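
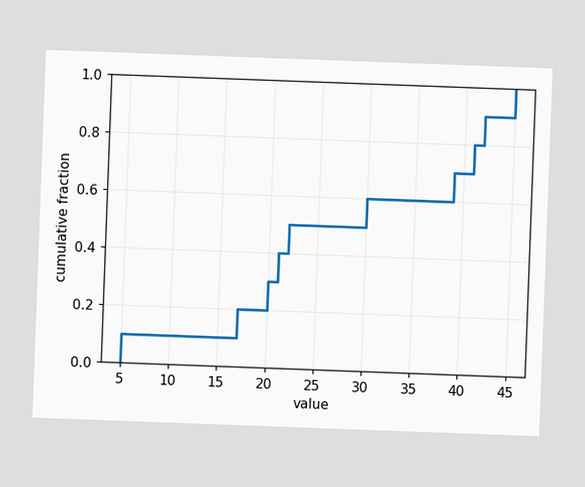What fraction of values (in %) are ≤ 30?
The chart is tilted about 2° clockwise. At x=30 the ECDF step is at 60%.

60%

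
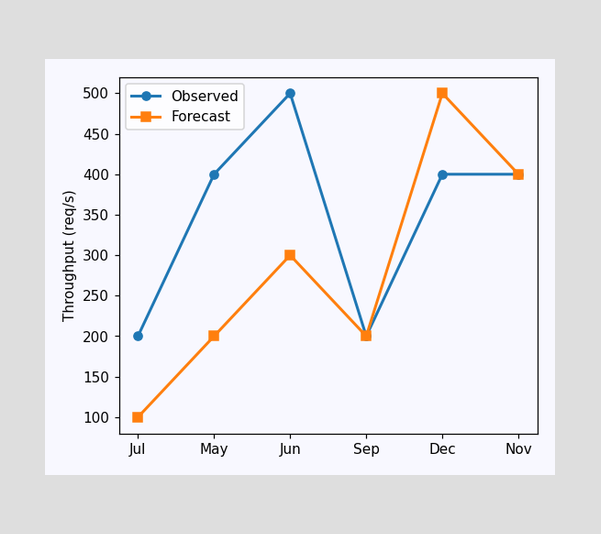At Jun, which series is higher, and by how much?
At Jun, Observed sits above the other line by 200req/s.

Observed, by 200req/s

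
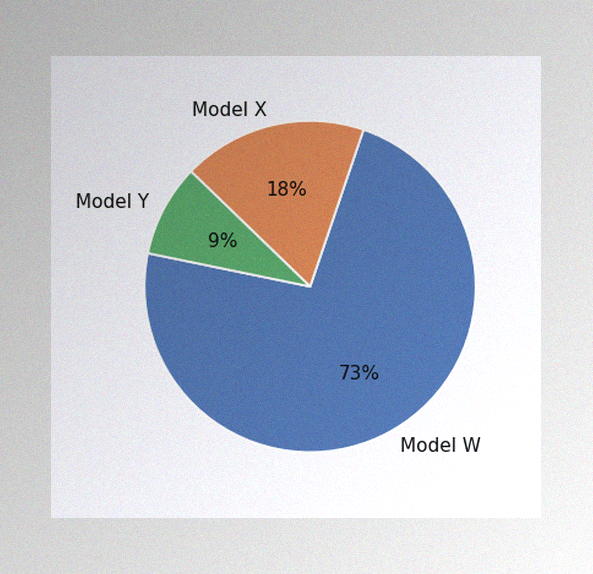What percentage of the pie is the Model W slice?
73%

The image has some photo noise and uneven lighting. The Model W slice takes up 73% of the pie.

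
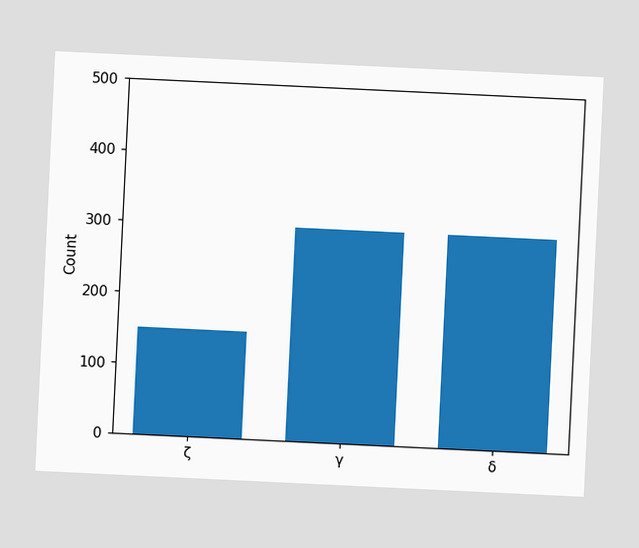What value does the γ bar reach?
300

The chart is tilted about 3° clockwise. Reading along the chart's y-axis, the γ bar reaches 300.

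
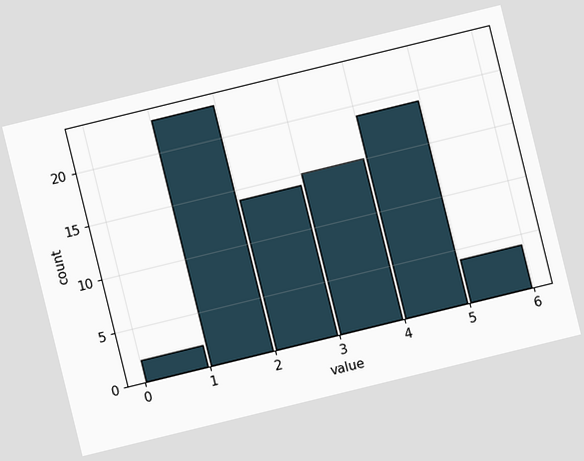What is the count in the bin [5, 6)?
The chart is tilted about 14° counter-clockwise. The [5, 6) bin has height 4.

4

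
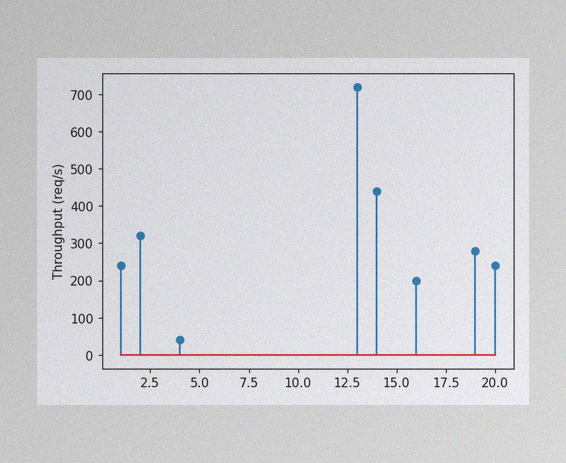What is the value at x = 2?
320req/s

The image has some photo noise and uneven lighting. The stem at x=2 reaches 320req/s.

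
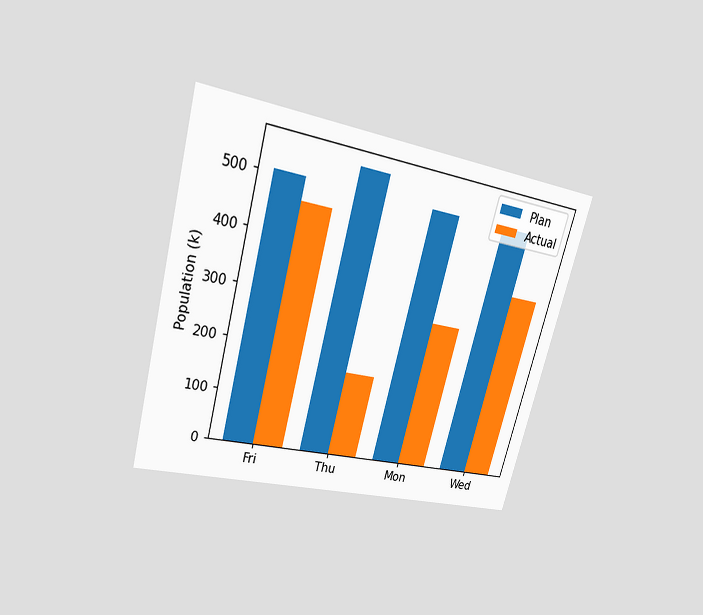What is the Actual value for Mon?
294k

The chart is tilted about 15° clockwise and viewed at a slight angle. The Actual bar at Mon reaches 294k on the y-axis.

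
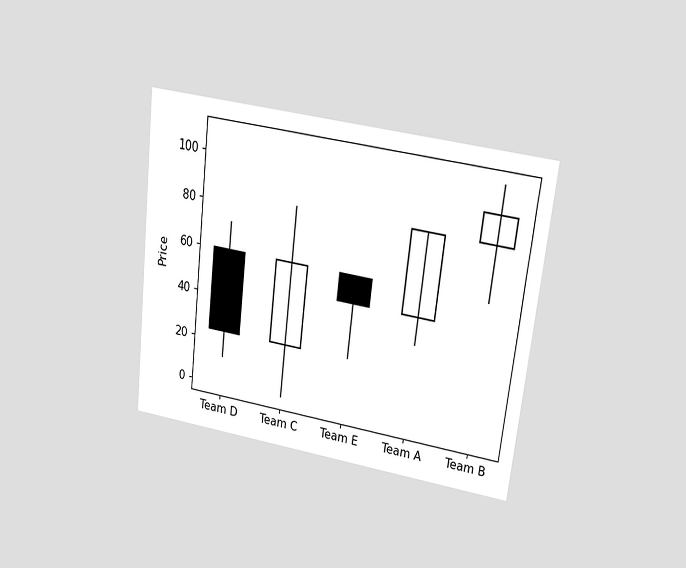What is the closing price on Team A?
84

The chart is tilted about 7° clockwise and viewed at a slight angle. The Team A candle closes at 84.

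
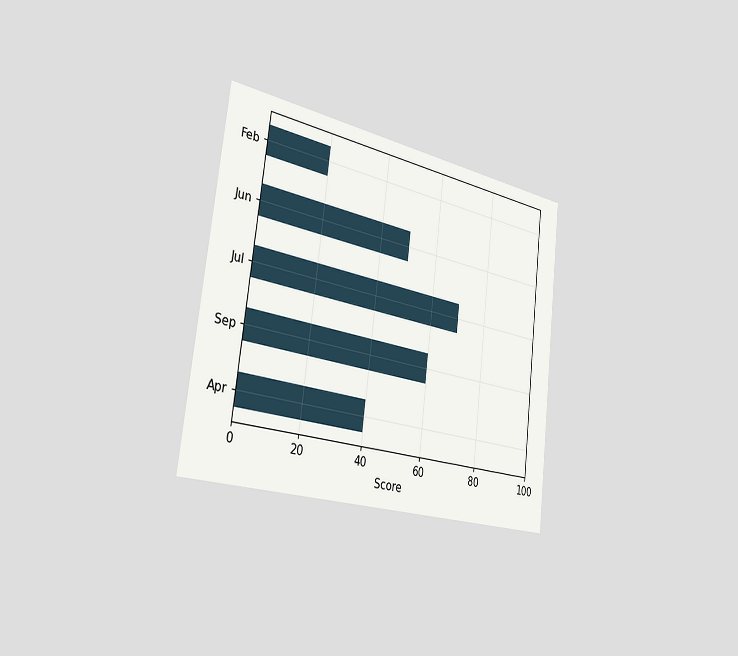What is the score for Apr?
40

The chart is tilted about 7° clockwise and viewed slightly from the left. Reading along the chart's x-axis, the Apr bar reaches 40.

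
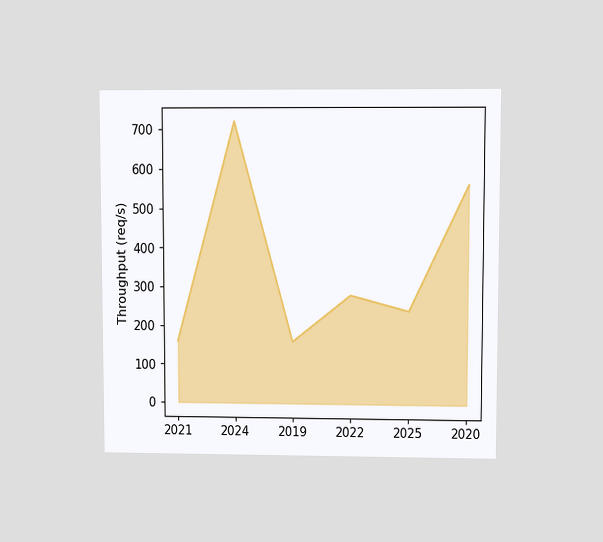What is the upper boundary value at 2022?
280req/s

The chart is viewed at a slight angle. At 2022 the upper boundary is at 280req/s.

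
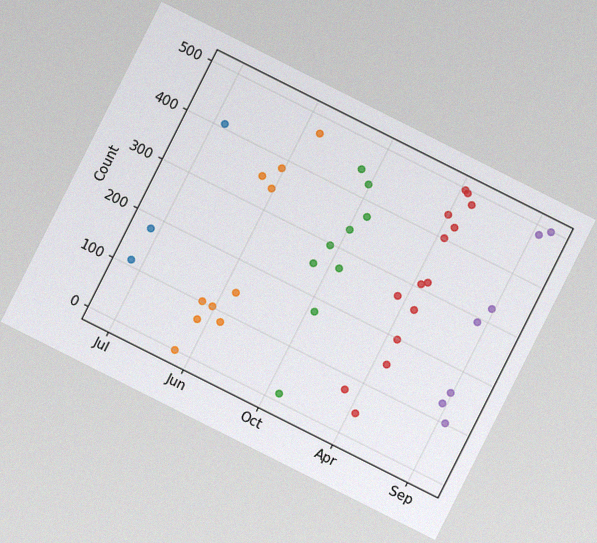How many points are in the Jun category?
The chart is tilted about 27° clockwise, with some photo noise. Counting the markers in the Jun column gives 10.

10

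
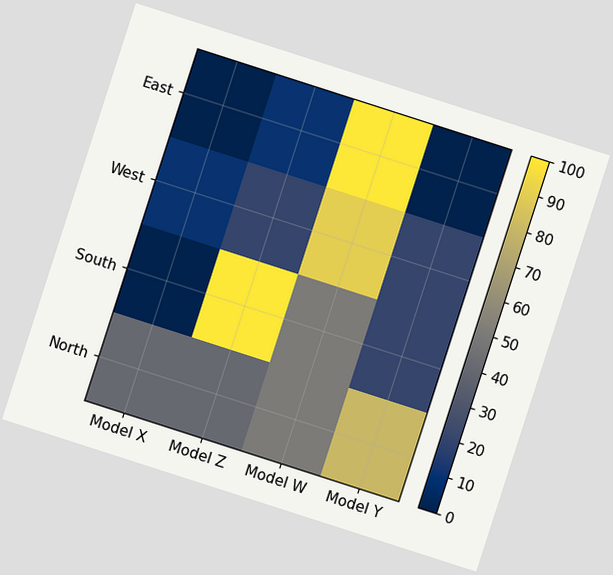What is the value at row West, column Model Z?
The chart is tilted about 18° clockwise. Matching cell (West, Model Z) against the colorbar gives 20.

20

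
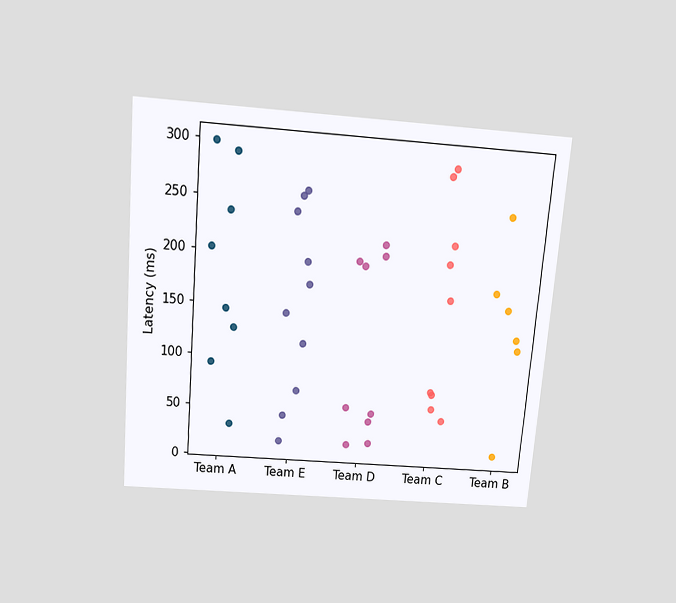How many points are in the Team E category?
The chart is tilted about 5° clockwise and viewed slightly from above. Counting the markers in the Team E column gives 10.

10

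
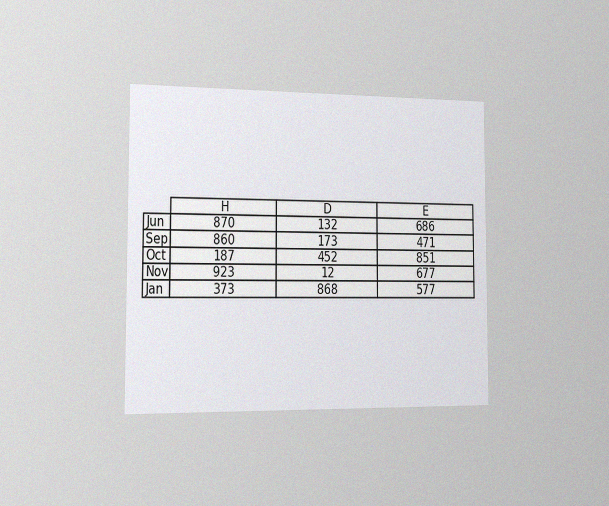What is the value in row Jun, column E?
686

The chart is viewed slightly from the left, with some photo noise. The (Jun, E) cell reads 686.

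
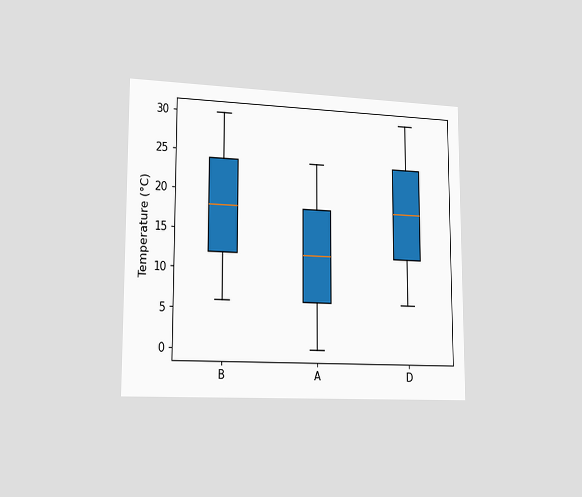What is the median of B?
18°C

The chart is viewed slightly from the left. The median line in the B box sits at 18°C.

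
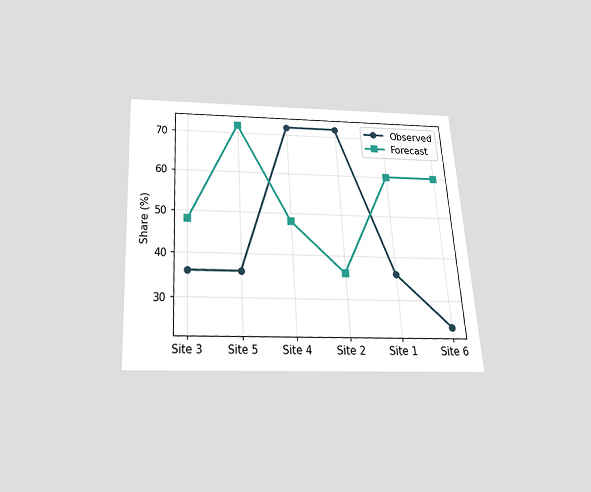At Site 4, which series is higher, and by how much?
The chart is tilted about 3° counter-clockwise and viewed slightly from below. At Site 4, Observed sits above the other line by 24%.

Observed, by 24%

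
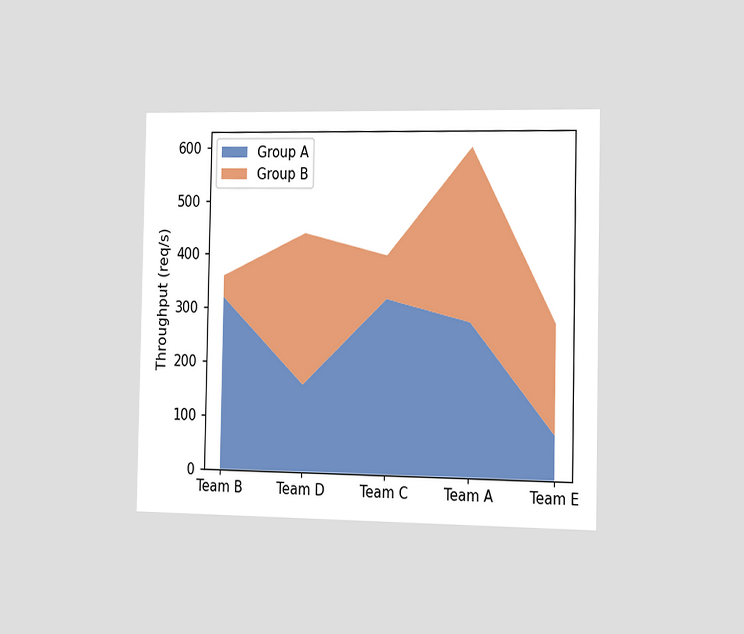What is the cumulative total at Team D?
440req/s

The chart is viewed slightly from the right. The stacked total at Team D reaches 440req/s.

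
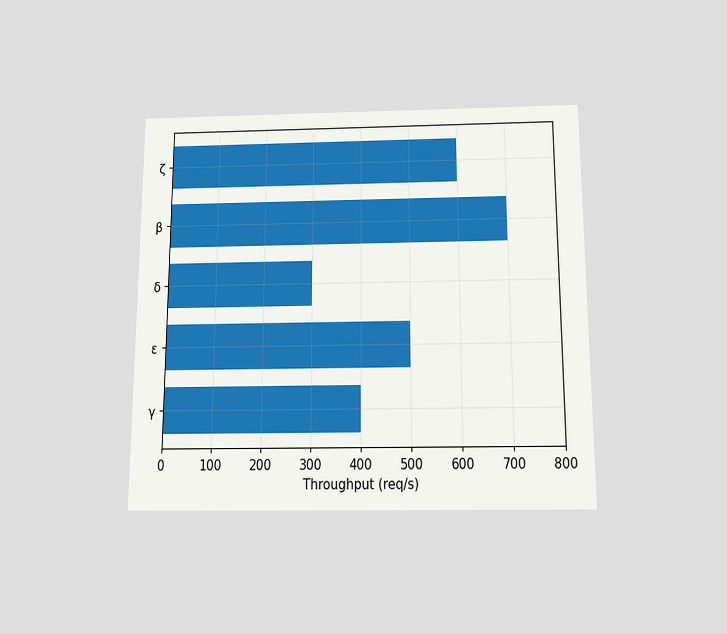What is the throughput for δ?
The chart is viewed slightly from below. Reading along the chart's x-axis, the δ bar reaches 300req/s.

300req/s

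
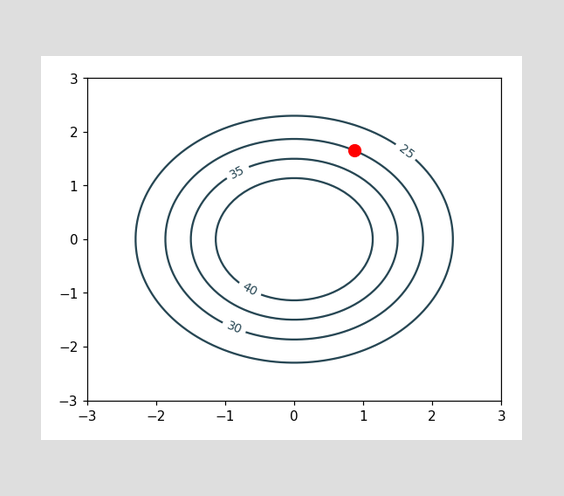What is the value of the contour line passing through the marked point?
The marked point sits on the contour labelled 30.

30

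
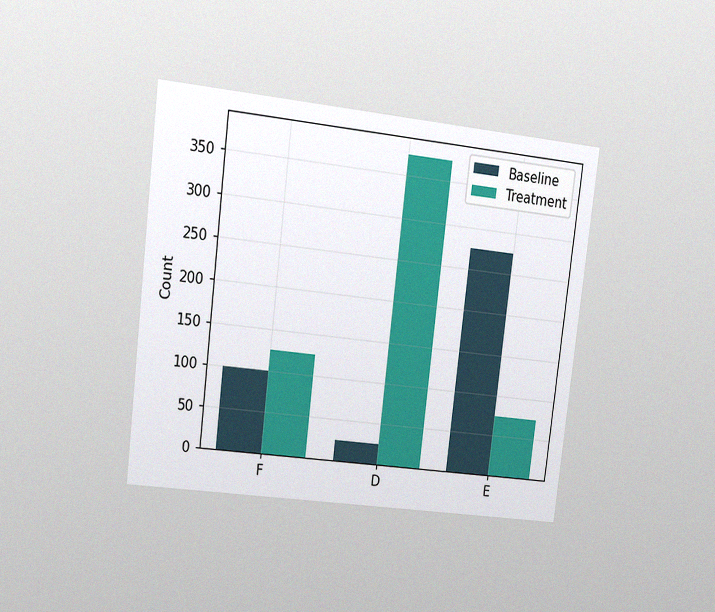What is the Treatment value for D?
375

The chart is tilted about 7° clockwise and viewed at a slight angle, with some photo noise. The Treatment bar at D reaches 375 on the y-axis.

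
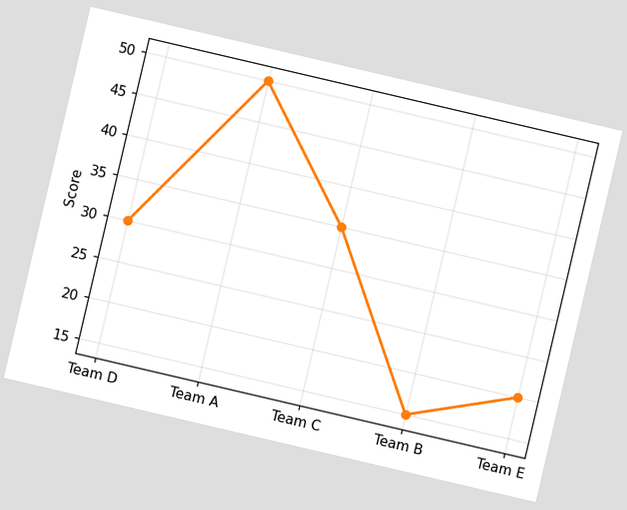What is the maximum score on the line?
The chart is tilted about 13° clockwise. The highest point is at Team A, and reading across to the y-axis gives 50.

50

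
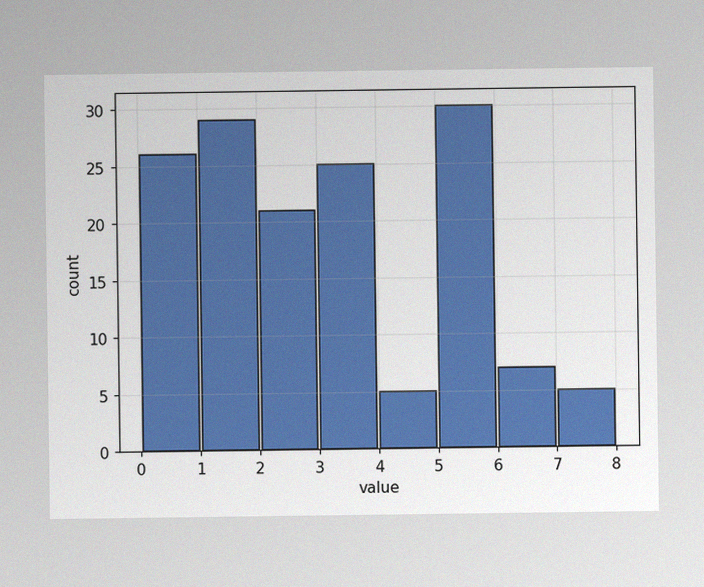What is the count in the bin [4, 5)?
The image has some photo noise and uneven lighting. The [4, 5) bin has height 5.

5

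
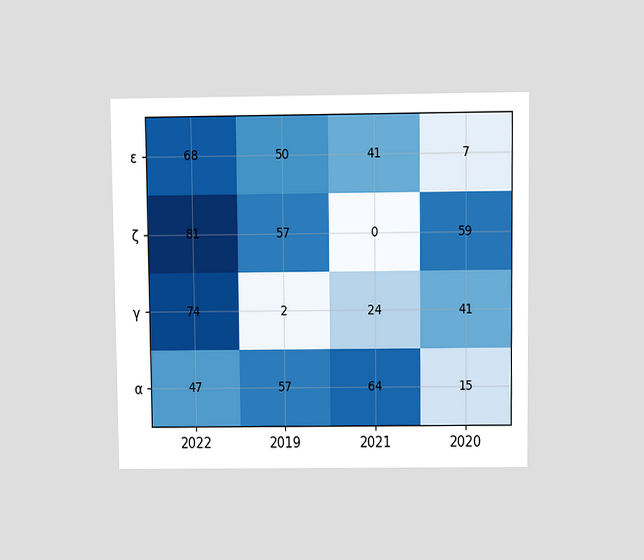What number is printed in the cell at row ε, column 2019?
50

The chart is viewed at a slight angle. The (ε, 2019) cell reads 50.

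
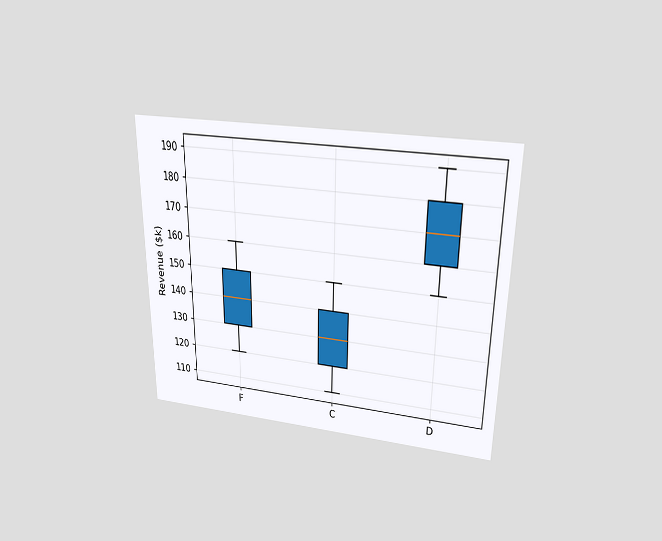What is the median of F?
$140k

The chart is viewed slightly from above. The median line in the F box sits at $140k.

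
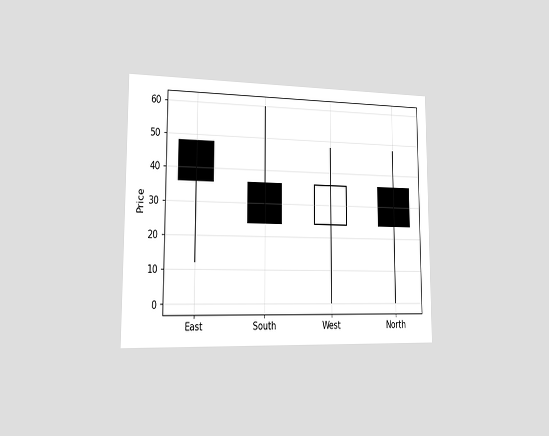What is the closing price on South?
24

The chart is viewed slightly from the left. The South candle closes at 24.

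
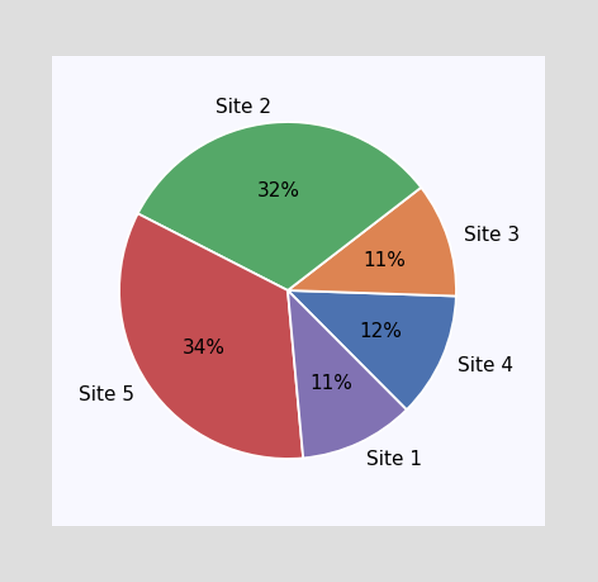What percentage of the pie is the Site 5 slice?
34%

The Site 5 slice takes up 34% of the pie.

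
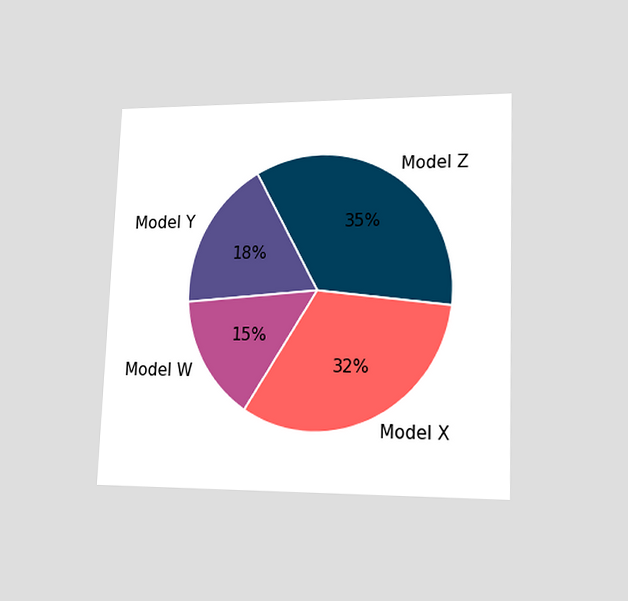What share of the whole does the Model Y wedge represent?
18%

The chart is tilted about 2° clockwise and viewed at a slight angle. The Model Y slice takes up 18% of the pie.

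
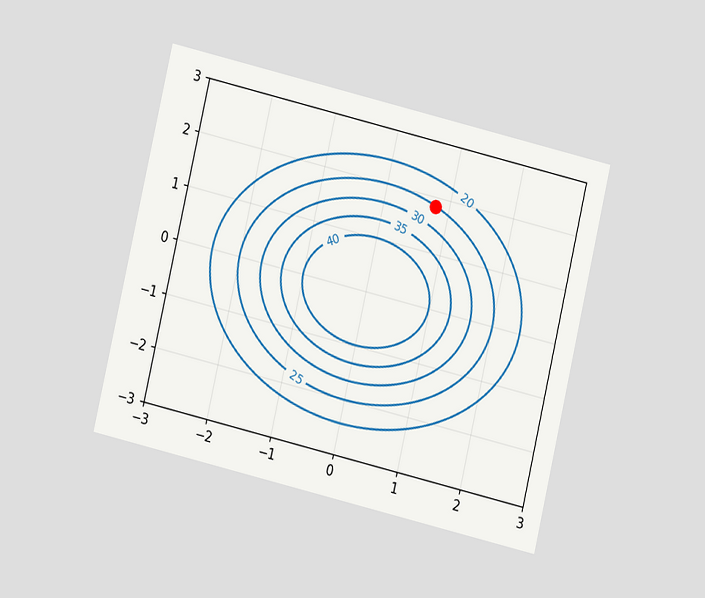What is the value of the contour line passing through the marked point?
The chart is tilted about 13° clockwise and viewed at a slight angle. The marked point sits on the contour labelled 25.

25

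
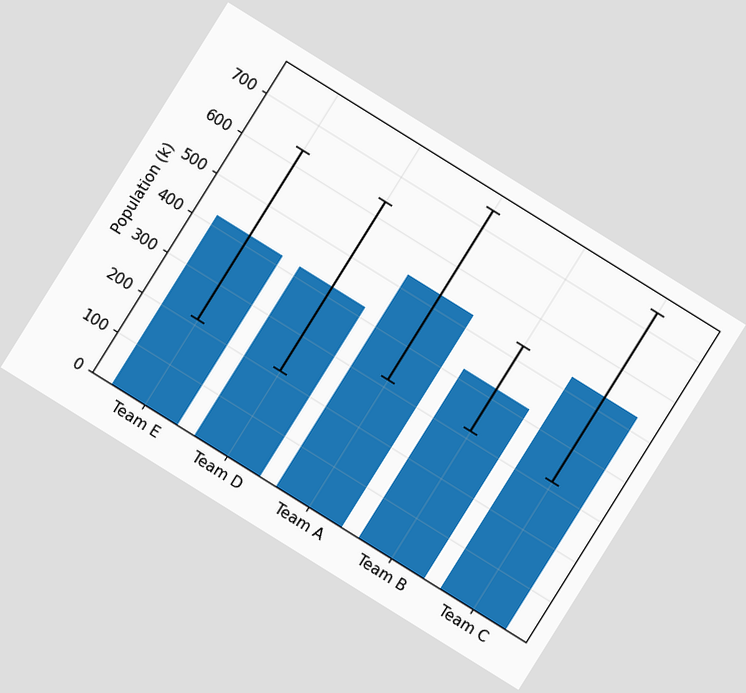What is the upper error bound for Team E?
636k

The chart is tilted about 32° clockwise. The Team E bar's upper whisker reaches 636k.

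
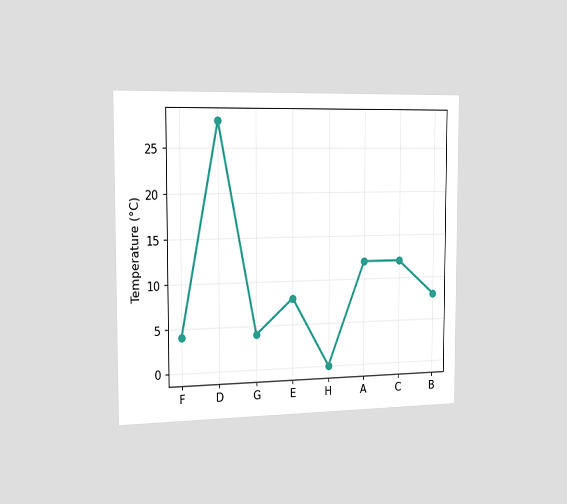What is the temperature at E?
The chart is viewed slightly from the left. At E, the line is at 8°C.

8°C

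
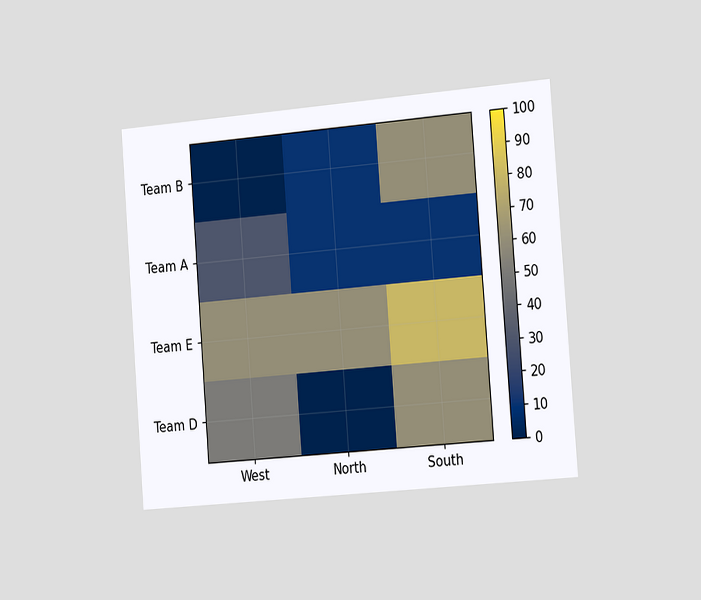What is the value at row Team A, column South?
10

The chart is tilted about 4° counter-clockwise and viewed slightly from the right. Matching cell (Team A, South) against the colorbar gives 10.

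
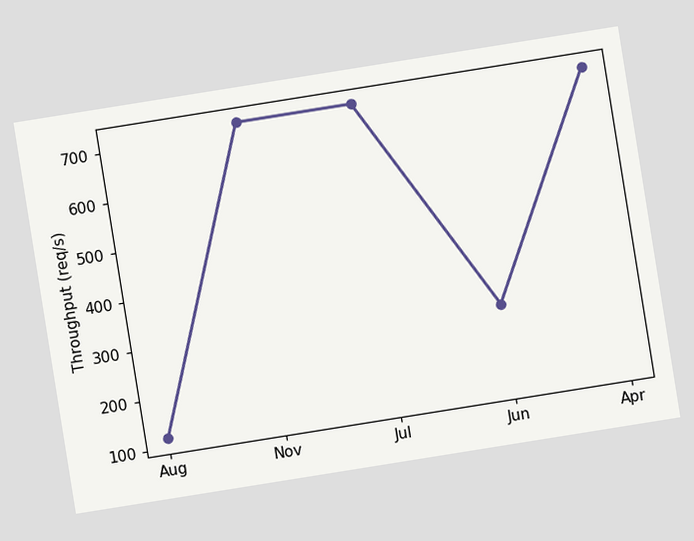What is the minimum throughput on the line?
120req/s

The chart is tilted about 9° counter-clockwise. The lowest point is at Aug, and reading across to the y-axis gives 120req/s.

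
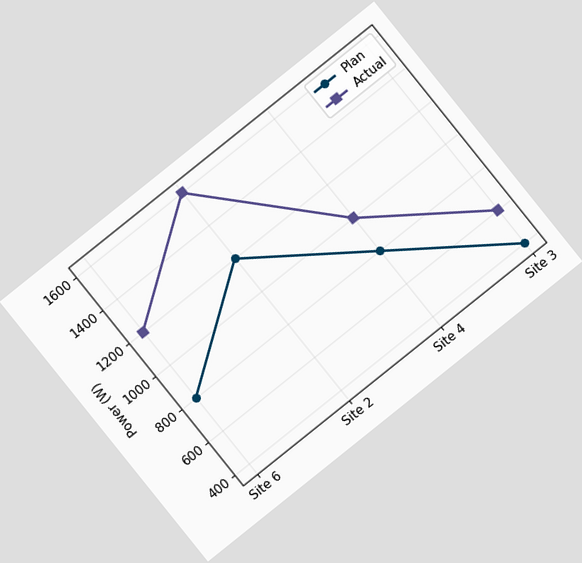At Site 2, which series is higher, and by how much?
The chart is tilted about 39° counter-clockwise. At Site 2, Actual sits above the other line by 400W.

Actual, by 400W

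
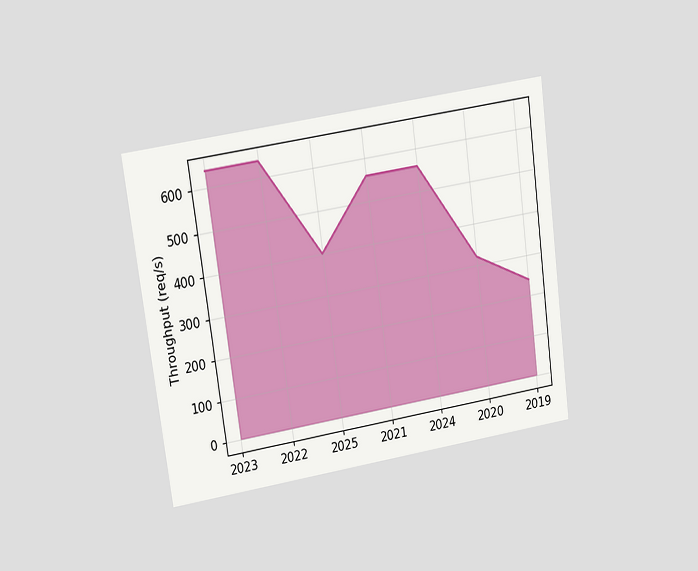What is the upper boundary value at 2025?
The chart is tilted about 8° counter-clockwise and viewed at a slight angle. At 2025 the upper boundary is at 400req/s.

400req/s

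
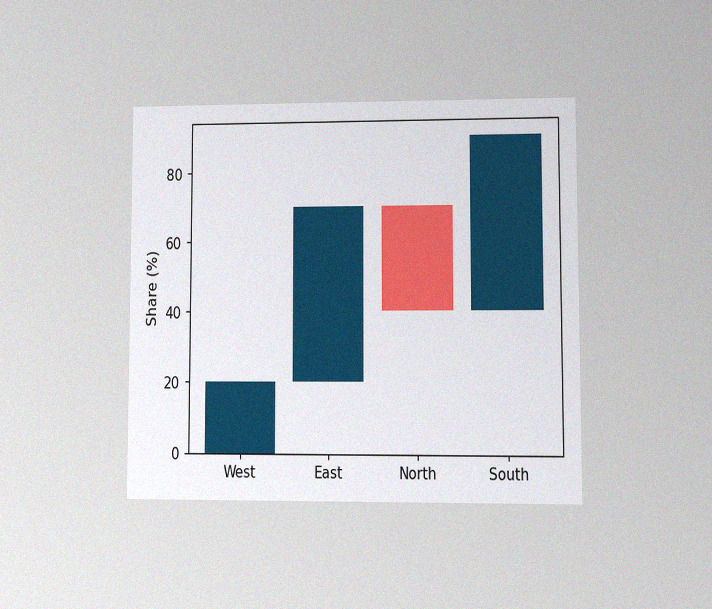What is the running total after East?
70%

The chart is viewed at a slight angle, with some photo noise. After East the running total reaches 70%.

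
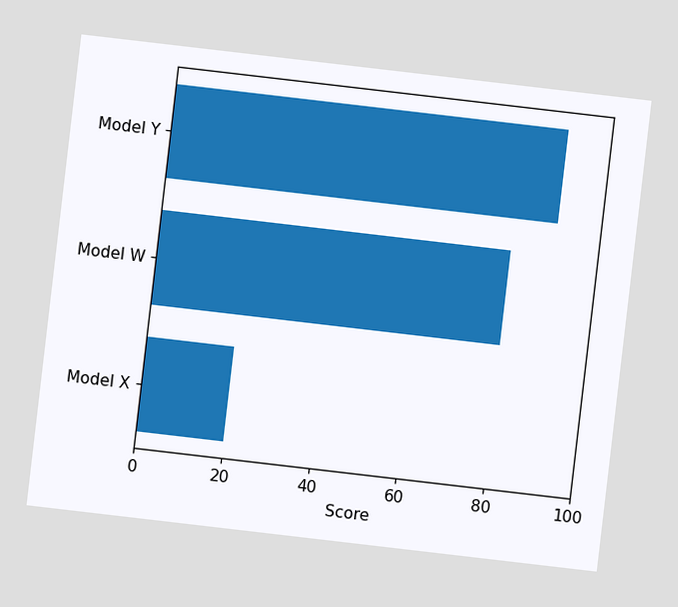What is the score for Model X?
The chart is tilted about 7° clockwise. Reading along the chart's x-axis, the Model X bar reaches 20.

20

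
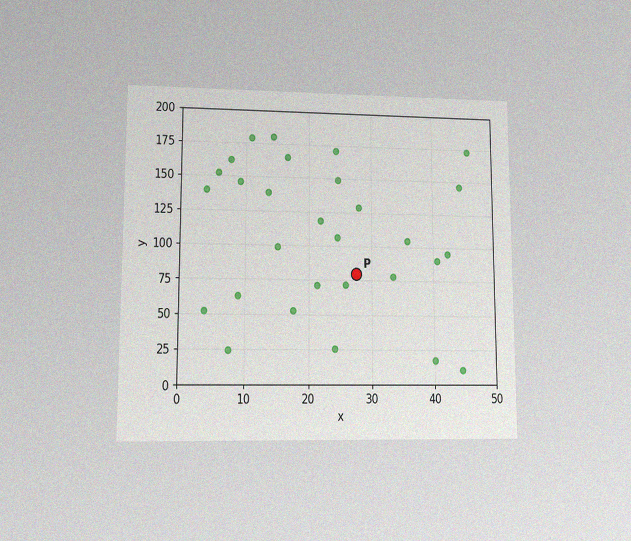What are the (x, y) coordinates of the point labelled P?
The chart is viewed at a slight angle, with some photo noise. Following the gridlines from P to each axis, P sits at (27.5, 80).

(27.5, 80)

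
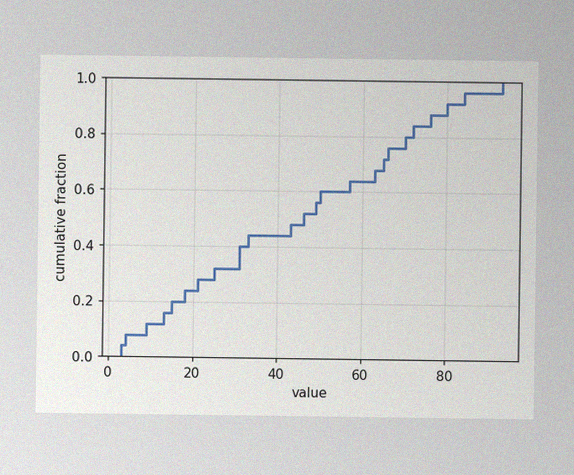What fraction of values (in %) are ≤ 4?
The image has some photo noise and uneven lighting. At x=4 the ECDF step is at 8%.

8%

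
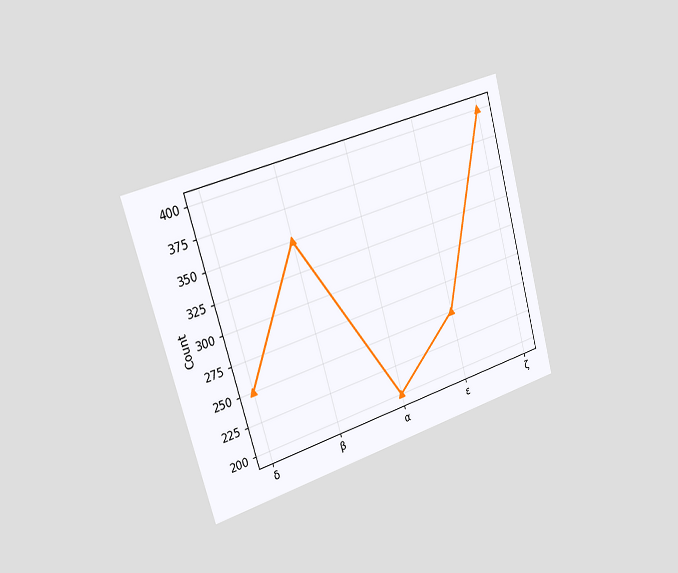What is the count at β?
350

The chart is tilted about 16° counter-clockwise and viewed slightly from the left. At β, the line is at 350.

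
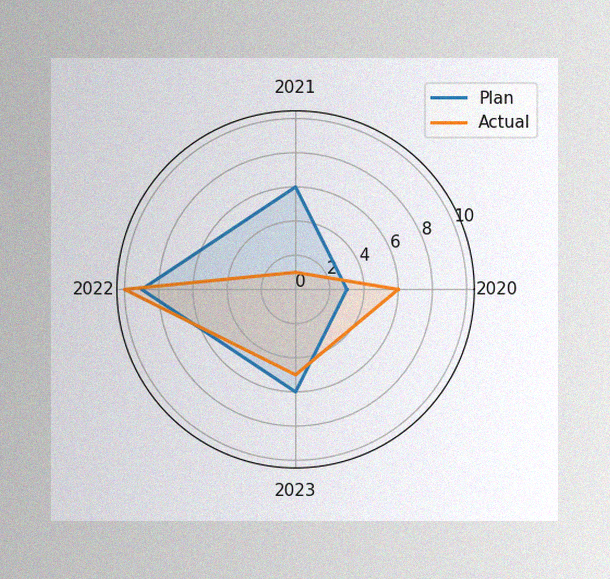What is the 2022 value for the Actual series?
The image has some photo noise and uneven lighting. On the 2022 axis, Actual reaches 10.

10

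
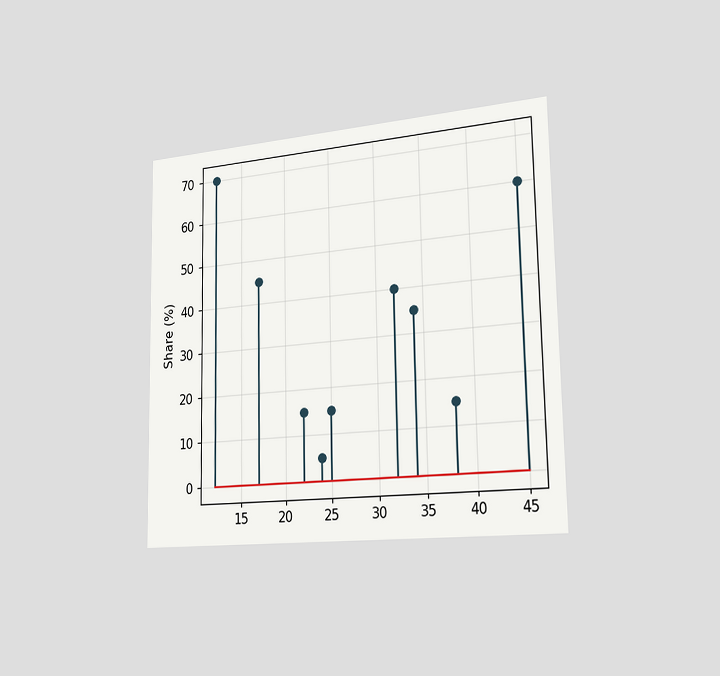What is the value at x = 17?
The chart is viewed slightly from the right. The stem at x=17 reaches 45%.

45%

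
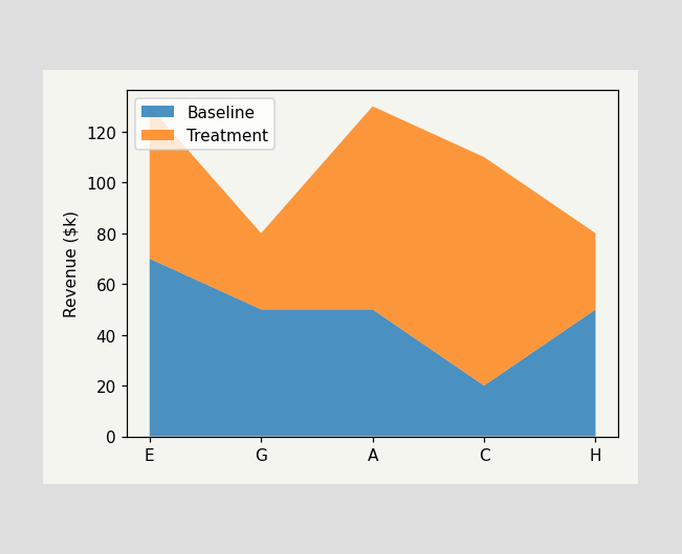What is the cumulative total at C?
$110k

The stacked total at C reaches $110k.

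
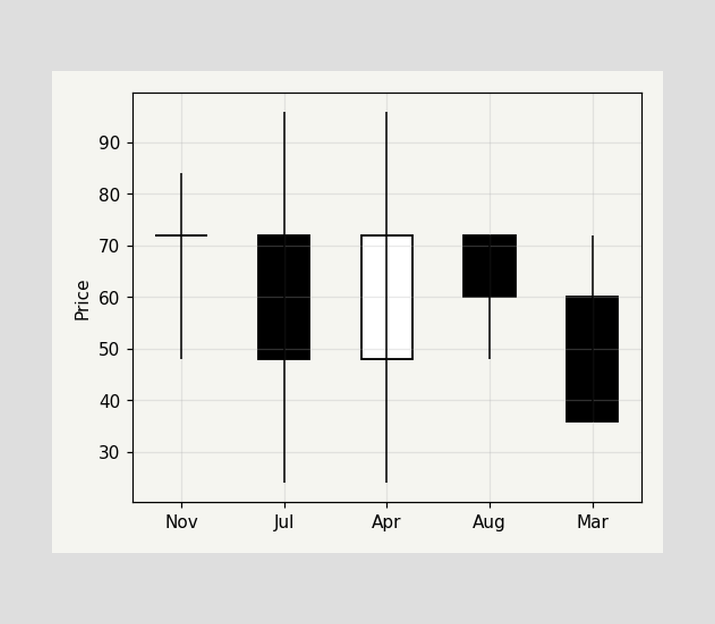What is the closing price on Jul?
48

The Jul candle closes at 48.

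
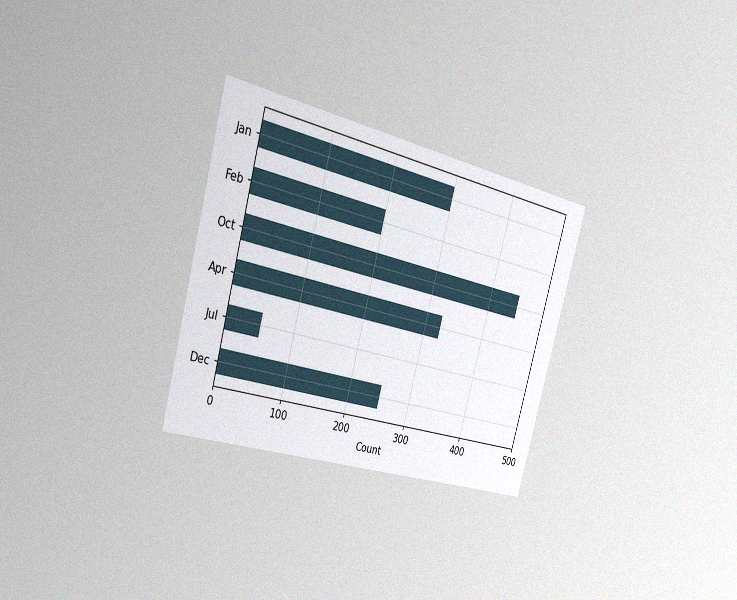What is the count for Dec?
250

The chart is tilted about 15° clockwise and viewed slightly from the left, with some photo noise. Reading along the chart's x-axis, the Dec bar reaches 250.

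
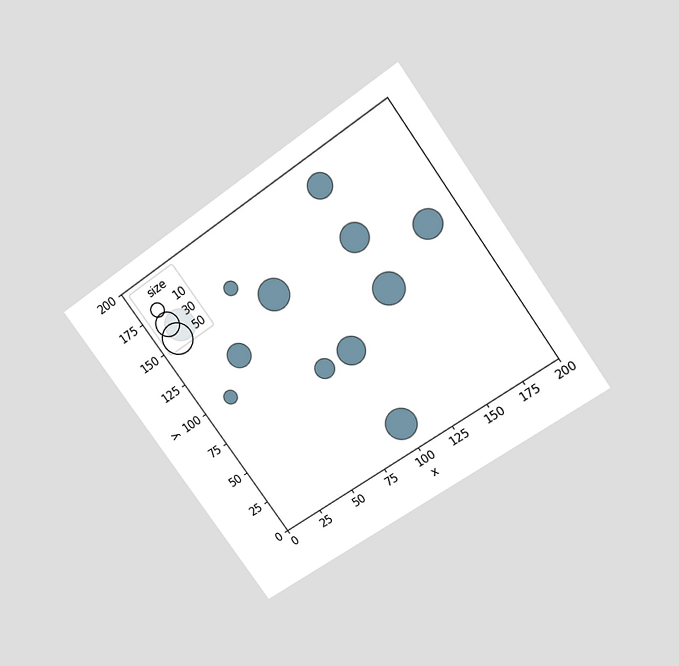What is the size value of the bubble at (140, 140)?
40

The chart is tilted about 35° counter-clockwise and viewed slightly from above. Matching the bubble at (140, 140) against the size legend gives 40.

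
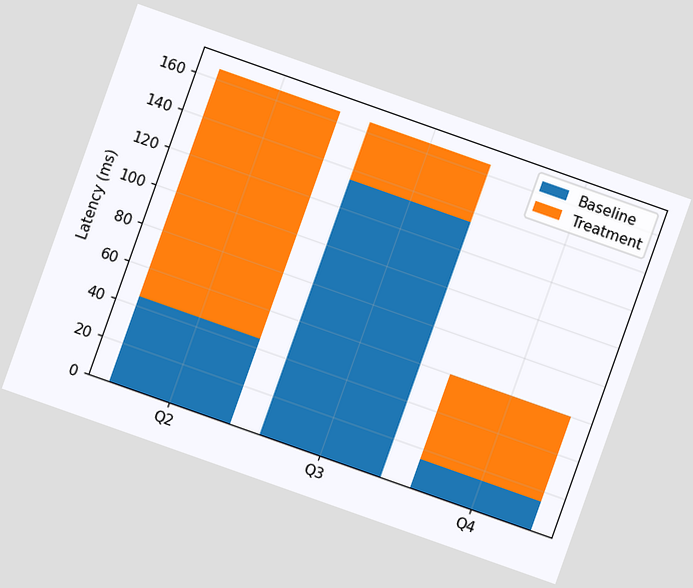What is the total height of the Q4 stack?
The chart is tilted about 19° clockwise. The Q4 stack's top reaches 60ms on the y-axis.

60ms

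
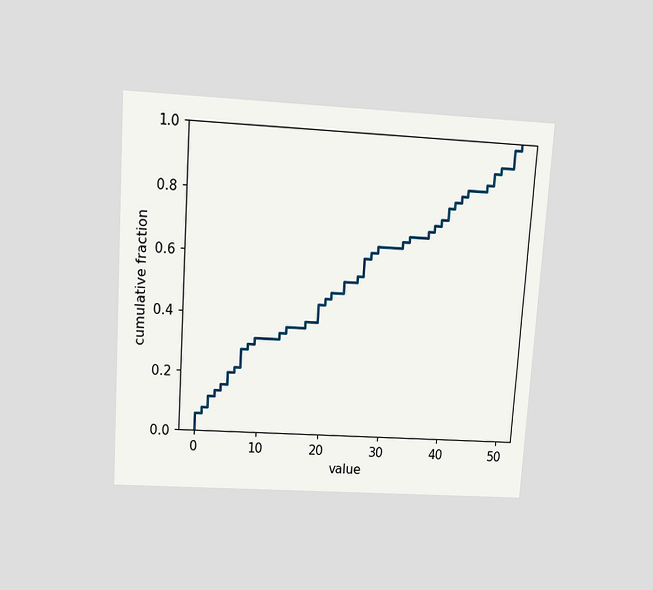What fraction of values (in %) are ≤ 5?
The chart is tilted about 4° clockwise and viewed slightly from above. At x=5 the ECDF step is at 20%.

20%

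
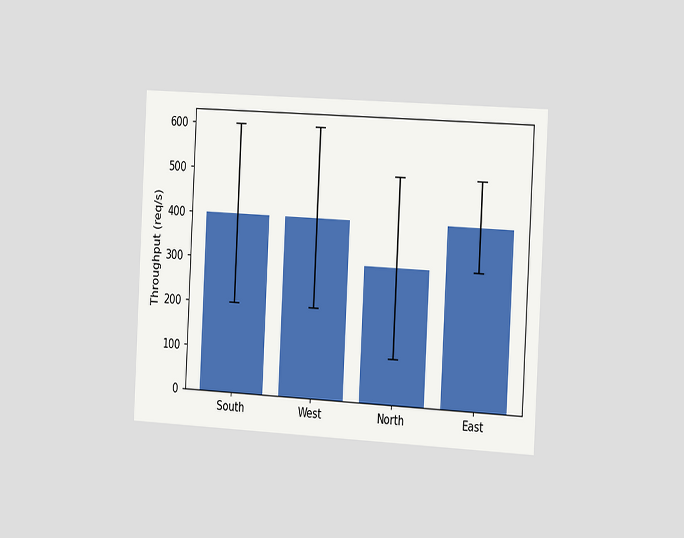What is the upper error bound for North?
The chart is tilted about 3° clockwise and viewed slightly from the right. The North bar's upper whisker reaches 500req/s.

500req/s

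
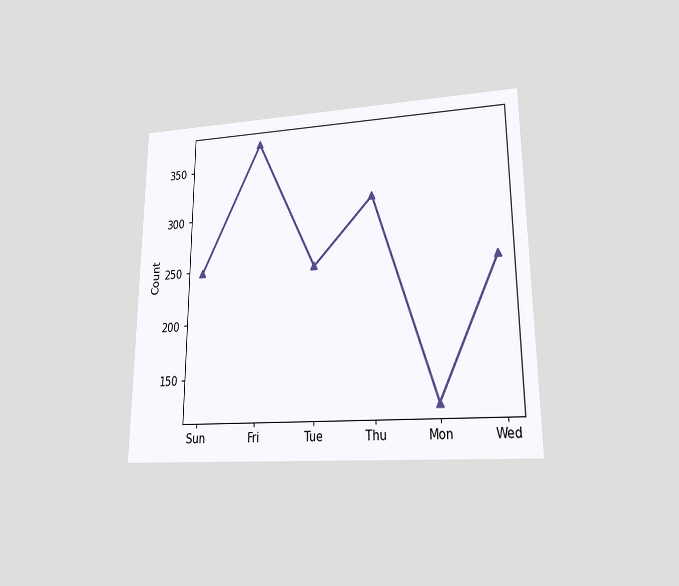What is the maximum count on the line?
372

The chart is viewed at a slight angle. The highest point is at Fri, and reading across to the y-axis gives 372.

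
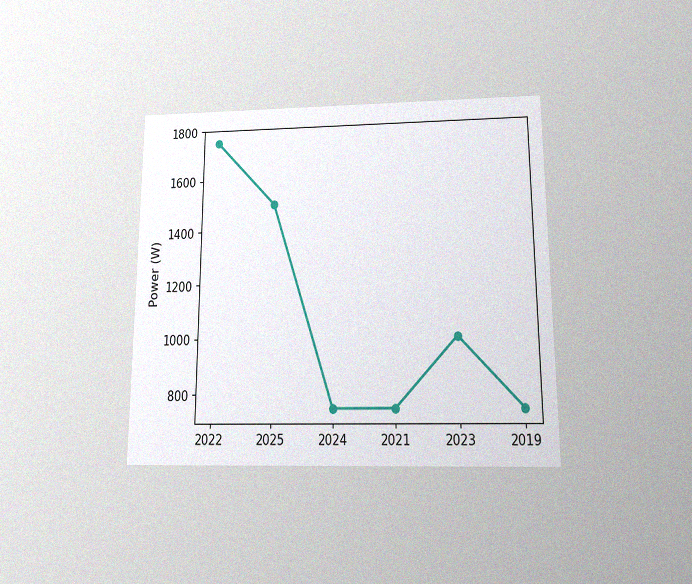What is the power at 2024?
750W

The chart is viewed slightly from below, with some photo noise. At 2024, the line is at 750W.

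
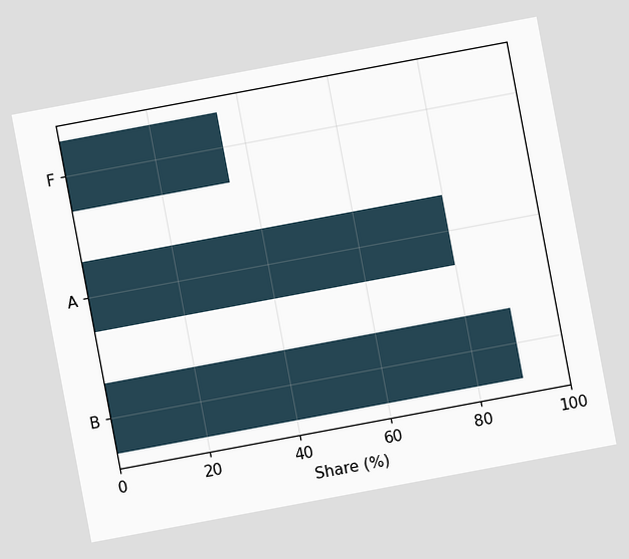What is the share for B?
90%

The chart is tilted about 11° counter-clockwise. Reading along the chart's x-axis, the B bar reaches 90%.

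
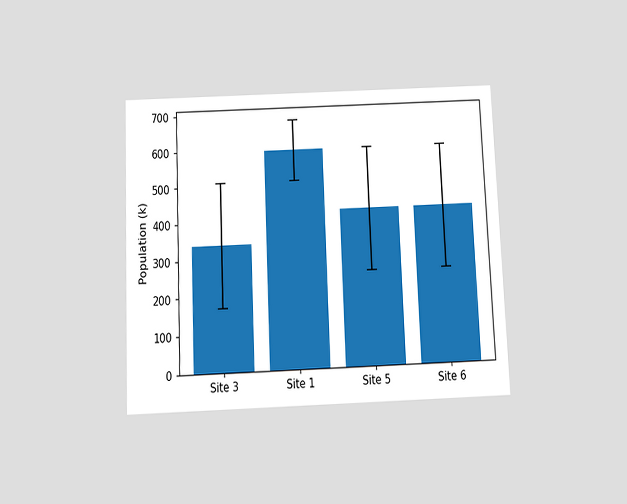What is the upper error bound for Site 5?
595k

The chart is tilted about 2° counter-clockwise and viewed slightly from below. The Site 5 bar's upper whisker reaches 595k.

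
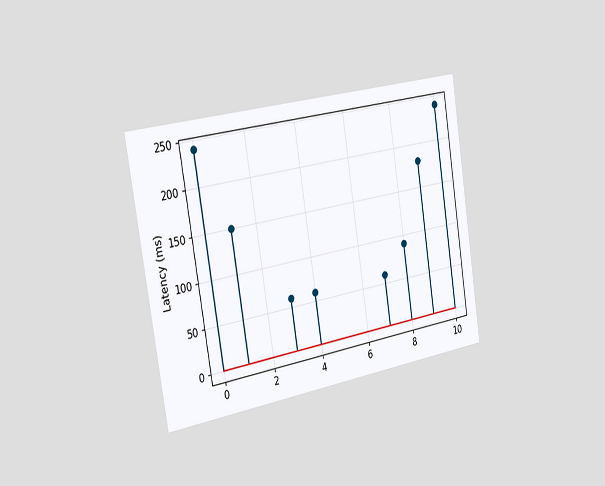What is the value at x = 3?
The chart is tilted about 9° counter-clockwise and viewed slightly from the left. The stem at x=3 reaches 60ms.

60ms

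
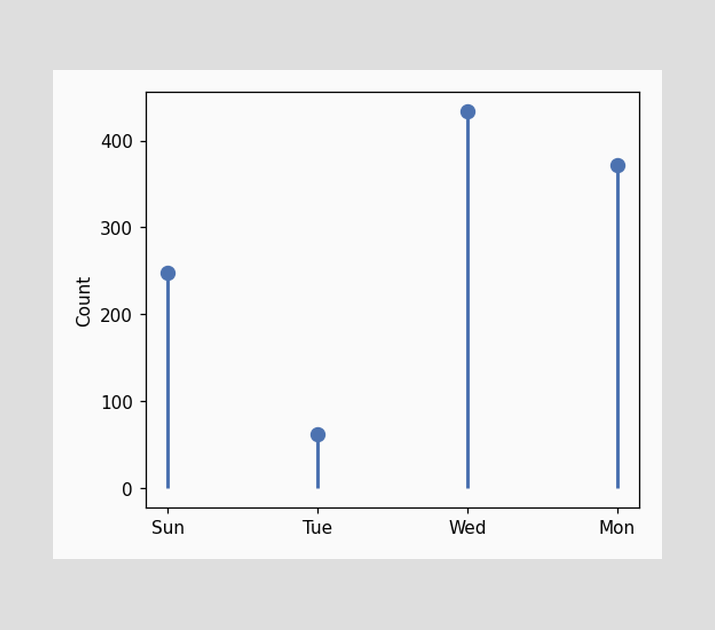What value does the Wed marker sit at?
The Wed marker sits at 434.

434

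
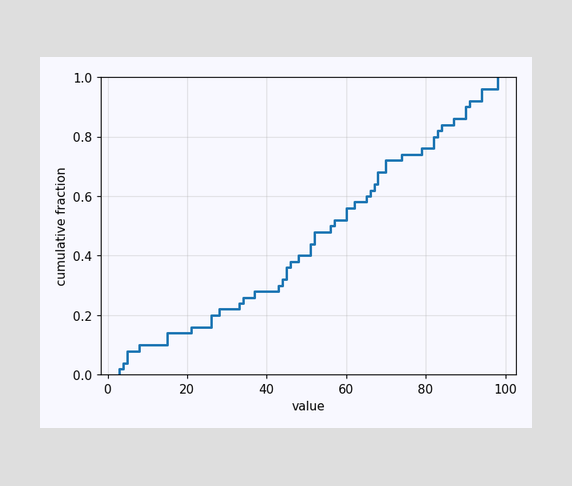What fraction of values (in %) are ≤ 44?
At x=44 the ECDF step is at 32%.

32%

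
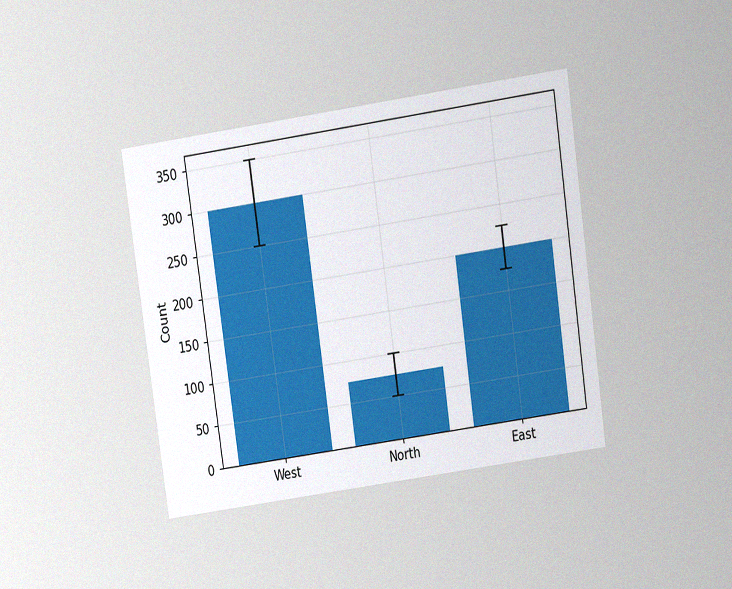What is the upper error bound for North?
100

The chart is tilted about 8° counter-clockwise and viewed slightly from above, with some photo noise. The North bar's upper whisker reaches 100.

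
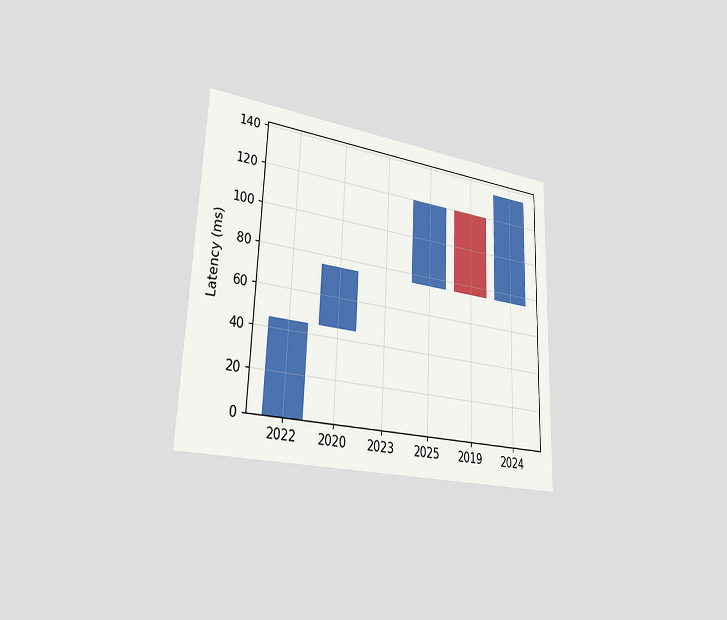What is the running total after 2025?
The chart is tilted about 2° clockwise and viewed slightly from the left. After 2025 the running total reaches 120ms.

120ms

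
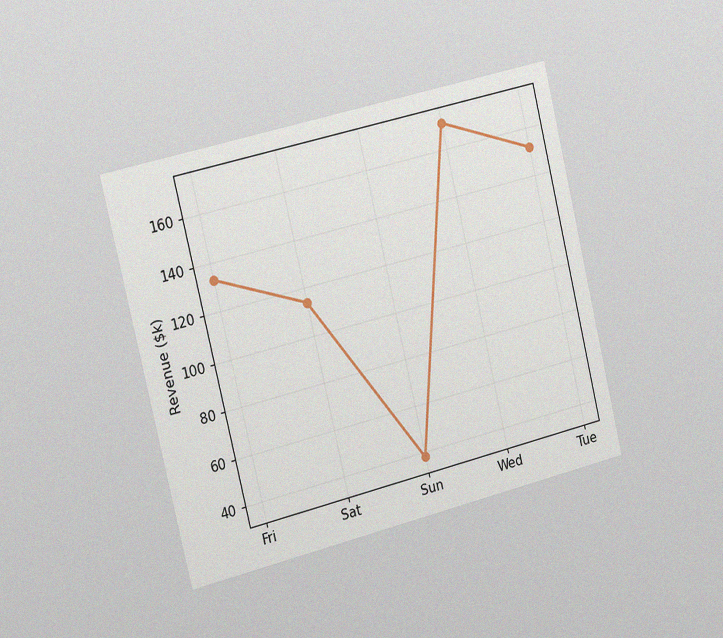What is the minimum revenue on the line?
$38k

The chart is tilted about 14° counter-clockwise and viewed slightly from the left, with some photo noise. The lowest point is at Sun, and reading across to the y-axis gives $38k.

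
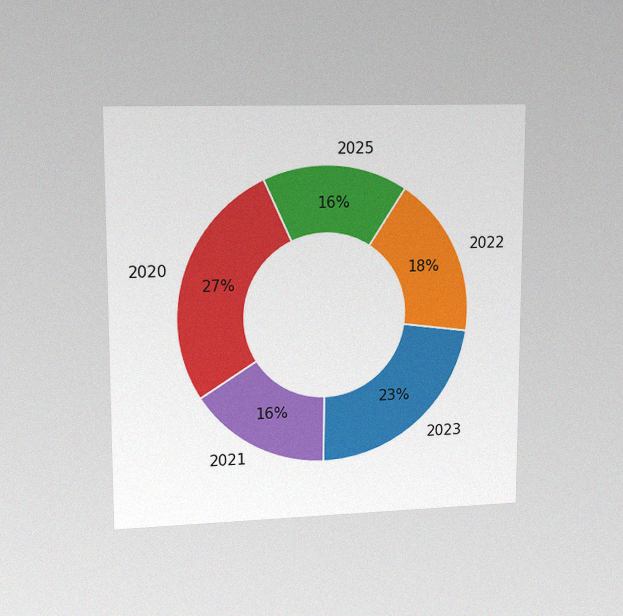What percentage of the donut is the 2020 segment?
The chart is viewed at a slight angle, with some photo noise. The 2020 segment takes up 27% of the ring.

27%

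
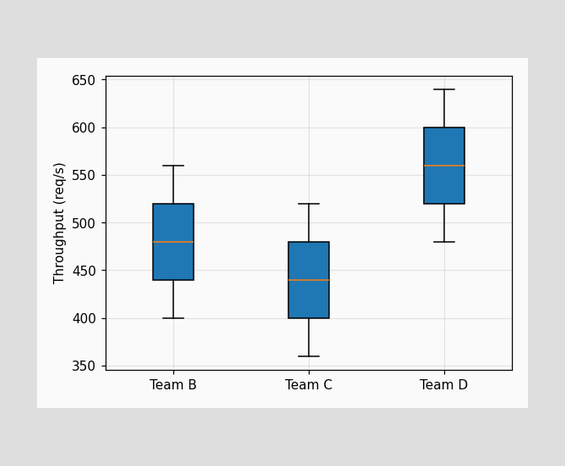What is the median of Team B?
480req/s

The median line in the Team B box sits at 480req/s.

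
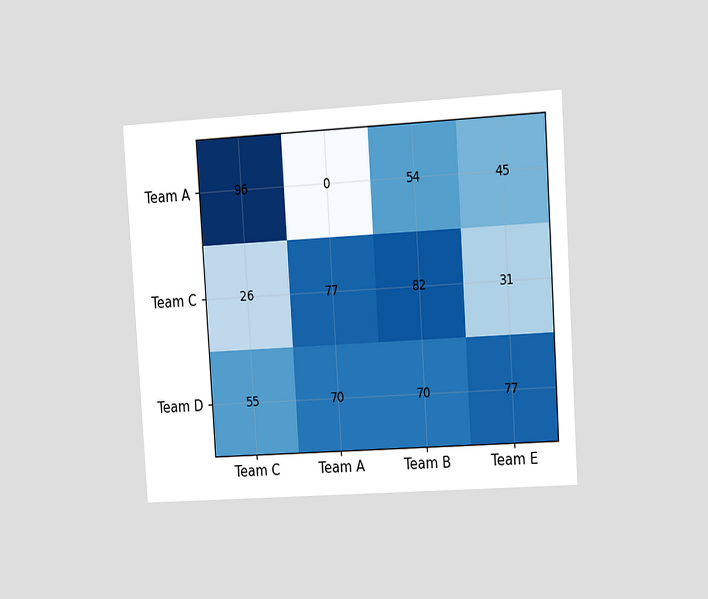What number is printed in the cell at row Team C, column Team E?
31

The chart is tilted about 4° counter-clockwise and viewed slightly from the right. The (Team C, Team E) cell reads 31.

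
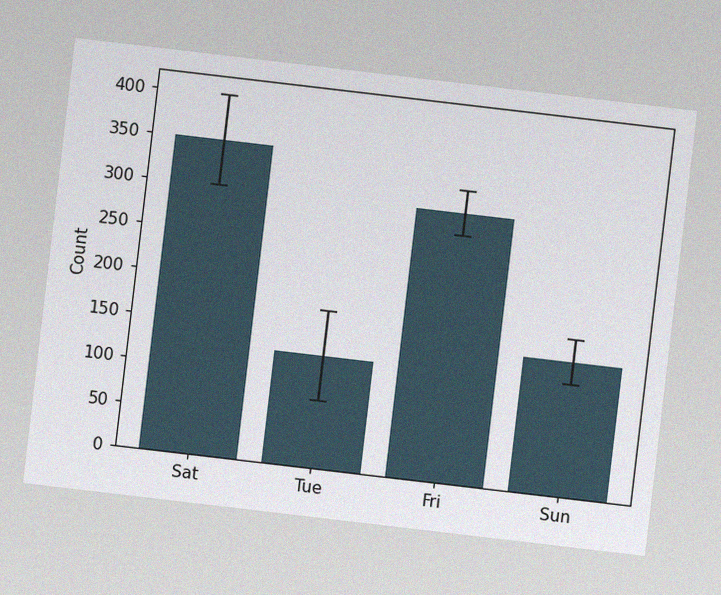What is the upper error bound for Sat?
The chart is tilted about 7° clockwise, with some photo noise. The Sat bar's upper whisker reaches 400.

400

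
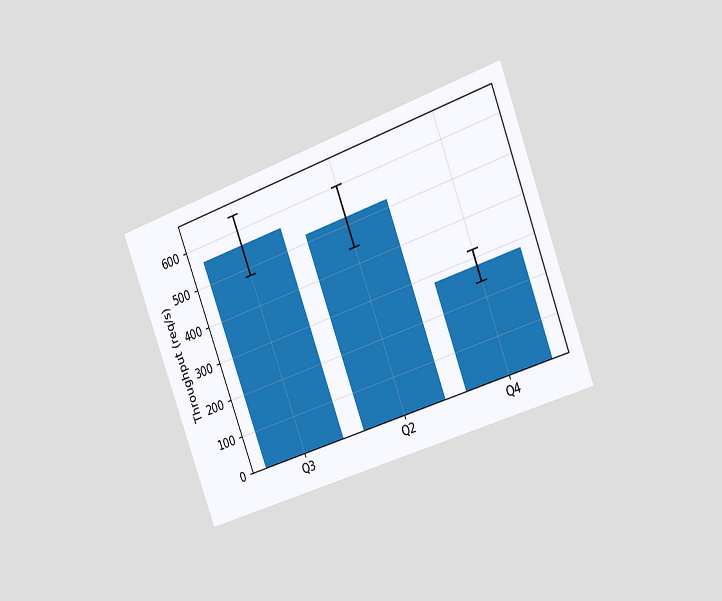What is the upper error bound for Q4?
The chart is tilted about 20° counter-clockwise and viewed slightly from the right. The Q4 bar's upper whisker reaches 320req/s.

320req/s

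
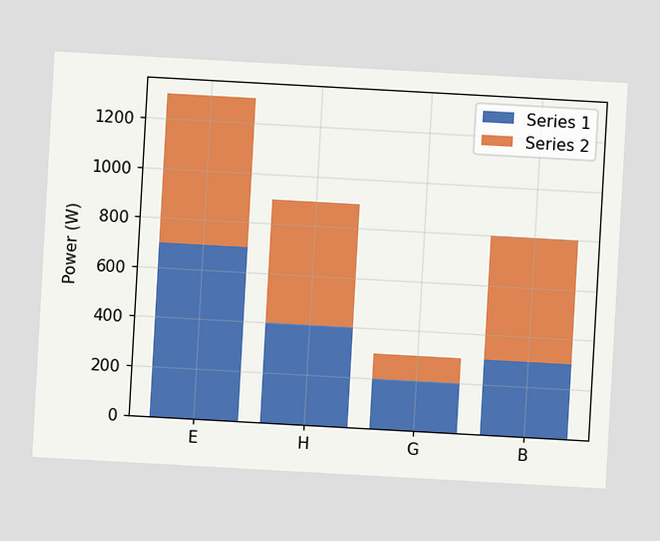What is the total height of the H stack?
900W

The chart is tilted about 3° clockwise. The H stack's top reaches 900W on the y-axis.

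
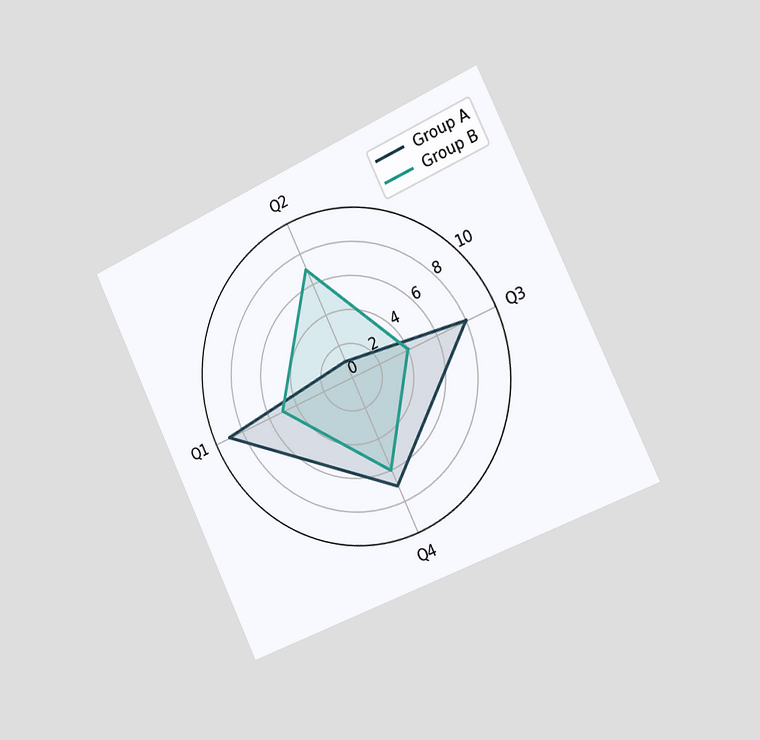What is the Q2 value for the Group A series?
The chart is tilted about 25° counter-clockwise and viewed slightly from the right. On the Q2 axis, Group A reaches 1.

1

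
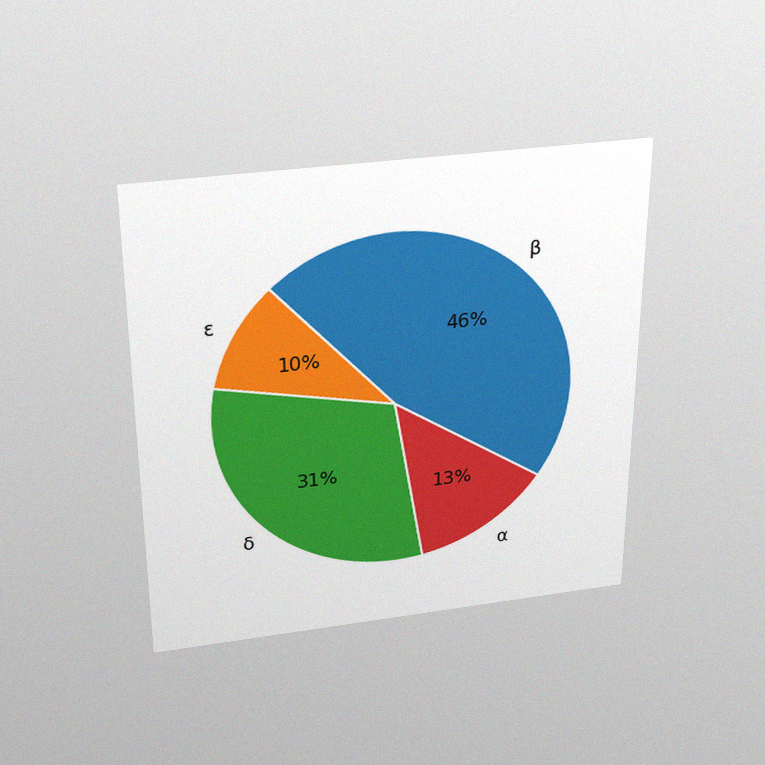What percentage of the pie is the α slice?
The chart is viewed slightly from above, with some photo noise. The α slice takes up 13% of the pie.

13%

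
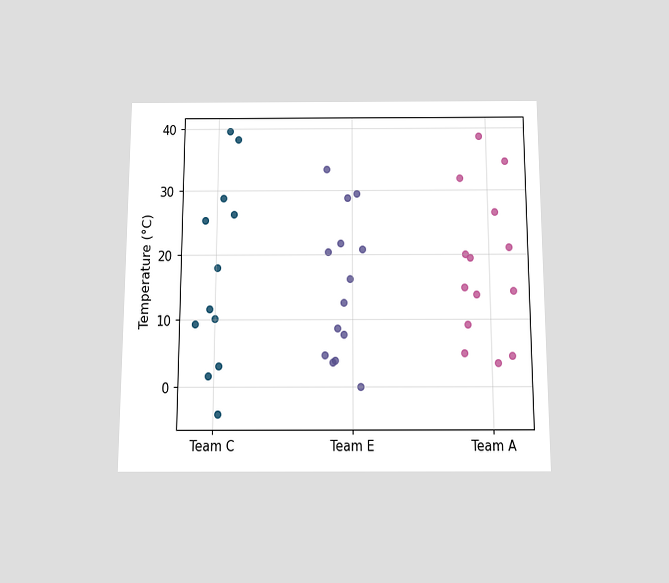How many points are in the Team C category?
The chart is viewed slightly from below. Counting the markers in the Team C column gives 12.

12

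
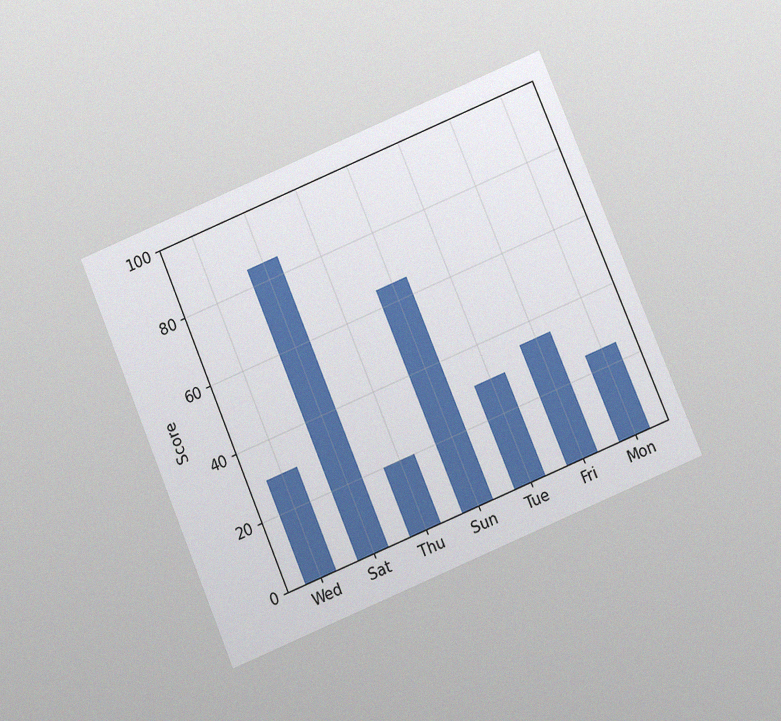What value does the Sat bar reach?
The chart is tilted about 23° counter-clockwise and viewed slightly from below, with some photo noise. Reading along the chart's y-axis, the Sat bar reaches 85.

85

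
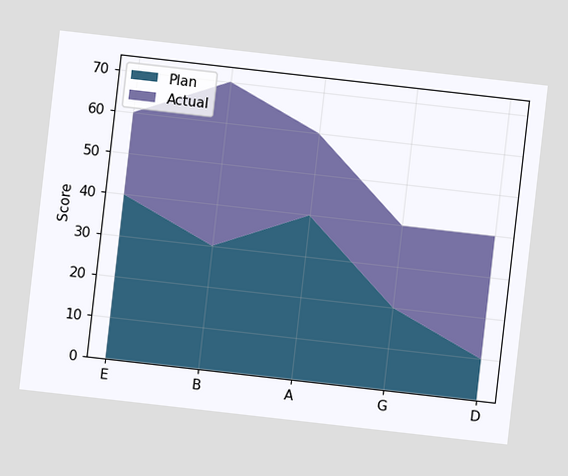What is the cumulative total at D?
The chart is tilted about 6° clockwise. The stacked total at D reaches 40.

40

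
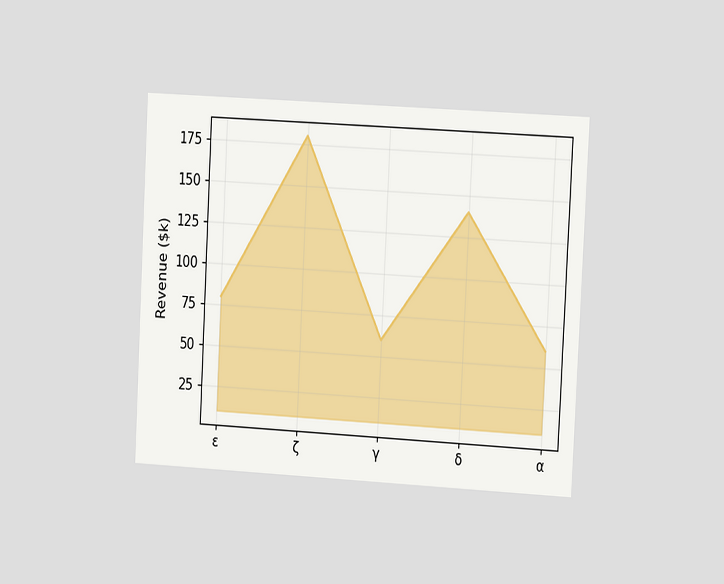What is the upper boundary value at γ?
The chart is tilted about 3° clockwise and viewed at a slight angle. At γ the upper boundary is at $60k.

$60k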